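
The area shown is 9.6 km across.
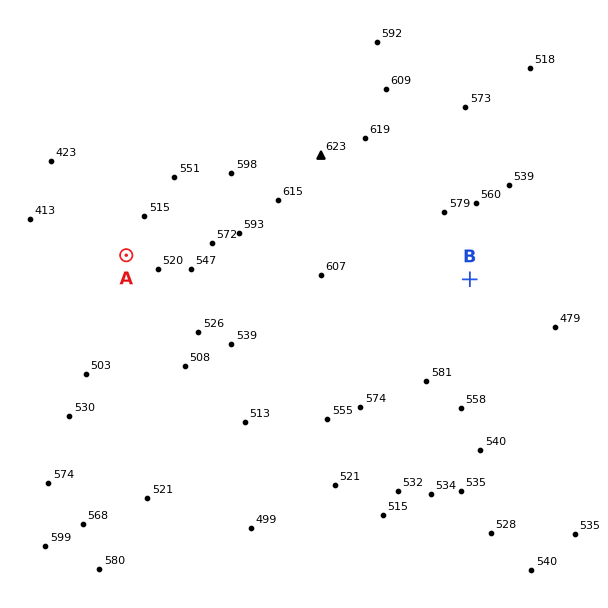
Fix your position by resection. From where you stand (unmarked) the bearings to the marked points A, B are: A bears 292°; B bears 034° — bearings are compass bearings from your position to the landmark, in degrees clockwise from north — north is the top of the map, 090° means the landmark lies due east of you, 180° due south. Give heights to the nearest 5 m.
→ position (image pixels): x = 409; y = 369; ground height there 590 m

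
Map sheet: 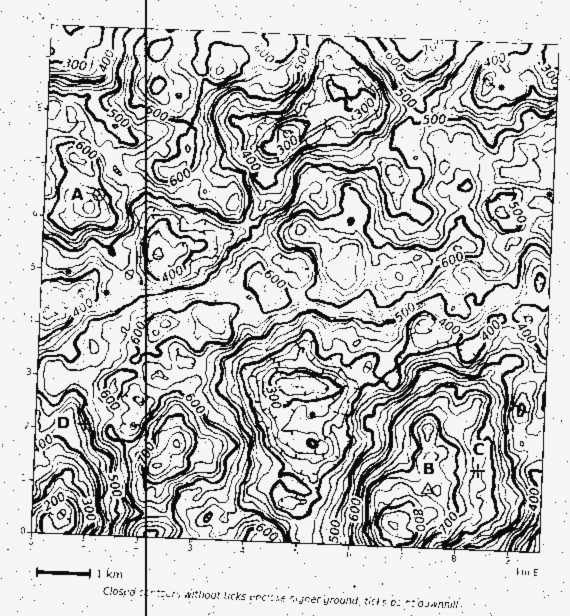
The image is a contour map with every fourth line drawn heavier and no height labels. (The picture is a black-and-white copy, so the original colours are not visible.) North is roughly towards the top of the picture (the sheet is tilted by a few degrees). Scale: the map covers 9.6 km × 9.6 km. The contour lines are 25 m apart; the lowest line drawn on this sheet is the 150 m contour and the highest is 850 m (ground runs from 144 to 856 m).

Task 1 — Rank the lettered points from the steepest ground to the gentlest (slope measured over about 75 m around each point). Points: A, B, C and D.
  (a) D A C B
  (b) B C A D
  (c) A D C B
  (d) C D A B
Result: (a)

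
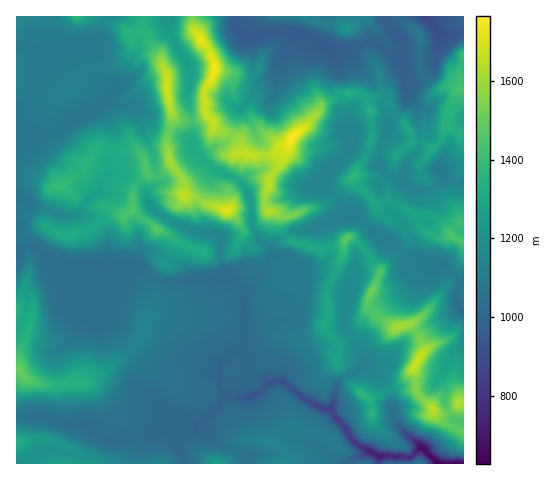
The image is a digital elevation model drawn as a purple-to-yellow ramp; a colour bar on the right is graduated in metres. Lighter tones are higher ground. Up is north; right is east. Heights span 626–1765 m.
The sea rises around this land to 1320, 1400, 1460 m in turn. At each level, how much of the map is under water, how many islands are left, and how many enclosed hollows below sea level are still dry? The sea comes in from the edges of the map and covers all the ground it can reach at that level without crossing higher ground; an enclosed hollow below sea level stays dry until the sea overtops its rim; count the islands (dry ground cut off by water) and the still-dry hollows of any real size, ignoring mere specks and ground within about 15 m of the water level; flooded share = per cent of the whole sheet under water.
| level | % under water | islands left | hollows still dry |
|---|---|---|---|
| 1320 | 80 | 4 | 0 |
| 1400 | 88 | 2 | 0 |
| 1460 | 92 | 2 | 0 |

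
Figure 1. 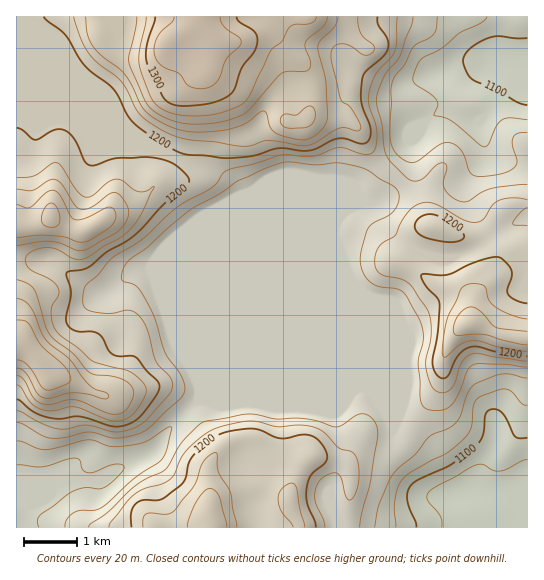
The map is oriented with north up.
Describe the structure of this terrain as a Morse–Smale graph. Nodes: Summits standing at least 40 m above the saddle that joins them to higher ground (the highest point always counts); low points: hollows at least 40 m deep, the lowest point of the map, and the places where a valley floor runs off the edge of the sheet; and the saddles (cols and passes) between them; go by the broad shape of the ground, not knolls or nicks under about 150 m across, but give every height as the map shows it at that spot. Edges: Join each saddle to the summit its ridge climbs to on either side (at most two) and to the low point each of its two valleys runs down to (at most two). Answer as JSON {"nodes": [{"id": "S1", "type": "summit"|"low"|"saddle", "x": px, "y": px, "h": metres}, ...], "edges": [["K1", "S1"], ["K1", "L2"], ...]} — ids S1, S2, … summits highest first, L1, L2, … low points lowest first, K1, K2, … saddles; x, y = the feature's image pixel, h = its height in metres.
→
{"nodes": [
{"id": "S1", "type": "summit", "x": 199, "y": 18, "h": 1336},
{"id": "S2", "type": "summit", "x": 18, "y": 342, "h": 1299},
{"id": "S3", "type": "summit", "x": 51, "y": 217, "h": 1288},
{"id": "S4", "type": "summit", "x": 470, "y": 322, "h": 1257},
{"id": "S5", "type": "summit", "x": 210, "y": 519, "h": 1256},
{"id": "L1", "type": "low", "x": 521, "y": 521, "h": 1070},
{"id": "L2", "type": "low", "x": 511, "y": 62, "h": 1090},
{"id": "K1", "type": "saddle", "x": 175, "y": 157, "h": 1198},
{"id": "K2", "type": "saddle", "x": 402, "y": 183, "h": 1163},
{"id": "K3", "type": "saddle", "x": 398, "y": 450, "h": 1151},
{"id": "K4", "type": "saddle", "x": 193, "y": 406, "h": 1148}],
"edges": [["K1", "S1"], ["K1", "S3"], ["K1", "L1"], ["K2", "S1"], ["K2", "S4"], ["K2", "L1"], ["K2", "L2"], ["K3", "S5"], ["K3", "S4"], ["K3", "L1"], ["K4", "S2"], ["K4", "S5"], ["K4", "L1"]]}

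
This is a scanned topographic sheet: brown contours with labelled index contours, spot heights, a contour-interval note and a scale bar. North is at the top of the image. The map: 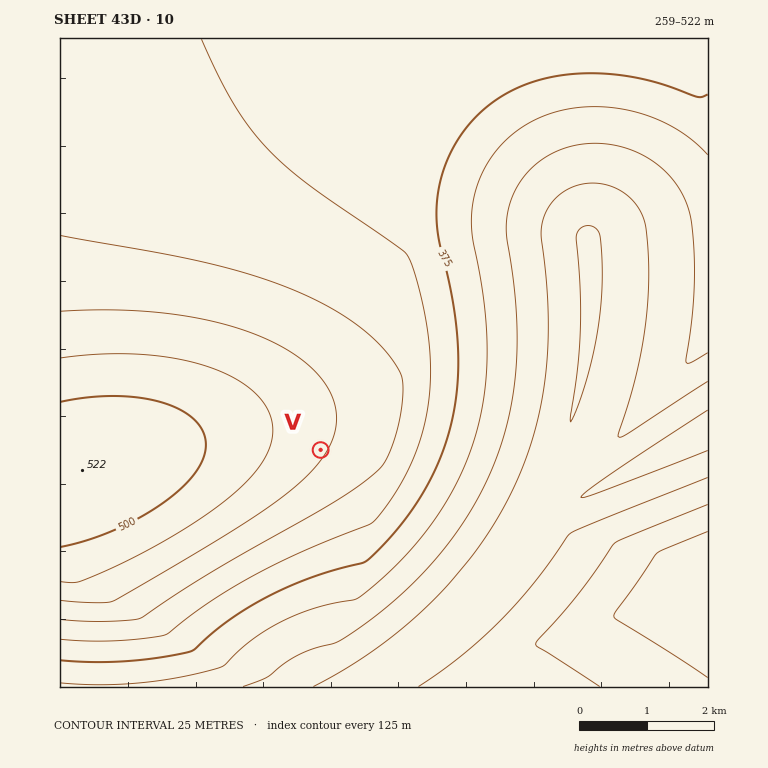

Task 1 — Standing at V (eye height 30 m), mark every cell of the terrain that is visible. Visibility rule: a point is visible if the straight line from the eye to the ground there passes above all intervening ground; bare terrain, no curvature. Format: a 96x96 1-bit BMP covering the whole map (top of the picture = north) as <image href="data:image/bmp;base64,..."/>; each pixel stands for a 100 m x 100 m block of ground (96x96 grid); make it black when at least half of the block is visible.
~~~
<image width="96" height="96" href="data:image/bmp;base64,Qk2+BAAAAAAAAD4AAAAoAAAAYAAAAGAAAAABAAEAAAAAAIAEAAATCwAAEwsAAAIAAAAAAAAA////AAAAAAAAAAAAAB////////8AAAAP4AP///////8AAAB/+AD///////8AAAH//gA///////8AAAf//wAf//////8AAB///4AH//////8AAD///8AD//////8AAP///8AA//////8AAf///+AAf/////8AB////+AAP/////8AD////+AAH/////8AP/////AAD/////8Af/////AAB/////8B//////AAA/////8B//////gAAf////8Af/////gAAP////8AP/////gAAP////8AH/////gAAH////8AH/////gAAD////8AD/////wAAB////8AD/////wAAB////8AD/////wAAA////8AD/////wAAAf///8AH/////wAAAf///8AH/////4AAAP///8AH/////4AAAP///8AH/////4AAAH///8AH/////4AAAH///8AH/////8AAAD///8AH/////8AAAB///8AH/////8AAAB///8AH/////8AAAA///8AD/////8AAAA///8AD/////+AAAA///8AB/////+AAAAf//8AB/////+AAAAf//8AA/////+AAAAP//8AAf/////AAAAP//8AAP/////AAAAH//8AAH/////AAAAH//8AAD/////AAAAH//8AAA/////AAAAD//8AAAf////gAAAD//8AAAH////gAAAD//8AAAB////gAAAB//8AAAA////gAAAB//8AAAAP///gAAAB//8AAAAD///gAAAB//8AAAAB///wAAAA//8AAAAAf//wAAAA//8AAAAAP//wAAAA//8AAAAAP//wAAAA//8AAAAAH//wAAAA//8AAAAAH//wAAAAf/8AAAAAH//wAAAAf/8AAAAAH//wAAAAf/8AAAAAP//wAAAAf/8AAAAAP//wAAAAf/8AAAAAf//wAAAAf/8AAAAAf//wAAAAf/8AAAAA///wAAAAf/8AAAAA///wAAAAf/8AAAAB///wAAAAf/8AAAAD///wAAAAf/8AAAAH///wAAAAf/8AAAAP///wAAAAf/8AAAAf///wAAAAf/8AAAA////wAAAAf/8AAAB////4AAAAf/8AAAD////8AAAAf/8AAAP////+AAAA//8AAAf/////AAAB//8AAA//////gAAD//8AAD//////4AAH//8AAH//////+AAf//8AAf///////wD///8AB/////////////8AH/////////////8AP/////////////8A//////////////8D//////////////8P//////////////8///////////////////////////////////////////////////////////////////////////////////////////////////////////////////////////////////////////////////////////////////////////////////////////////////////////////////////////////8="/>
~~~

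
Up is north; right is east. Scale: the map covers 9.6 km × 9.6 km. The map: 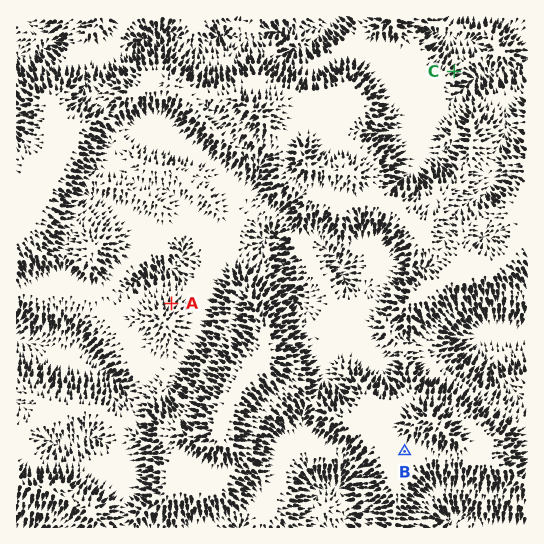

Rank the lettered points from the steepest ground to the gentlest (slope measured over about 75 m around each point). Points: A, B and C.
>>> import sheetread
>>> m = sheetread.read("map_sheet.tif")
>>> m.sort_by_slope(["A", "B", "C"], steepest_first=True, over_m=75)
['C', 'A', 'B']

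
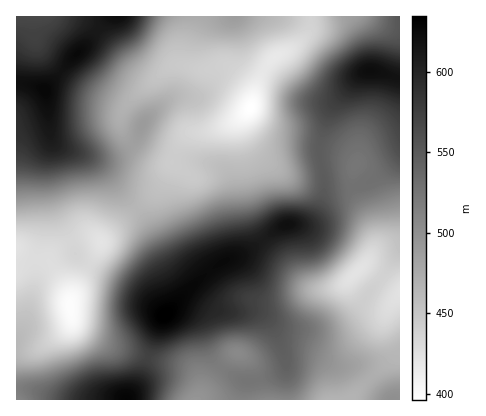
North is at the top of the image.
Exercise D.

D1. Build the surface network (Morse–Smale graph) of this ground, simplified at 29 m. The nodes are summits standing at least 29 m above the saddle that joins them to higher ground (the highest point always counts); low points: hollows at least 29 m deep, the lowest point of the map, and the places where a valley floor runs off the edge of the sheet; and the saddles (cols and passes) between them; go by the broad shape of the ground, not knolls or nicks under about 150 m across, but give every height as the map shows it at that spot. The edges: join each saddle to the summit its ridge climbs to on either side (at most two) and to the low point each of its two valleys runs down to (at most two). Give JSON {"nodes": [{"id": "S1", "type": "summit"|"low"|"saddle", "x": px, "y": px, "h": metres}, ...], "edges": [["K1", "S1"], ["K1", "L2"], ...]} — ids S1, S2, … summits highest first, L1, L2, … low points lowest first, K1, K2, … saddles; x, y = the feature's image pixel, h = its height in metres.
{"nodes": [
{"id": "S1", "type": "summit", "x": 164, "y": 316, "h": 635},
{"id": "S2", "type": "summit", "x": 126, "y": 398, "h": 630},
{"id": "S3", "type": "summit", "x": 44, "y": 90, "h": 627},
{"id": "S4", "type": "summit", "x": 370, "y": 70, "h": 622},
{"id": "L1", "type": "low", "x": 250, "y": 108, "h": 396},
{"id": "L2", "type": "low", "x": 70, "y": 308, "h": 399},
{"id": "L3", "type": "low", "x": 358, "y": 272, "h": 422},
{"id": "L4", "type": "low", "x": 34, "y": 16, "h": 567},
{"id": "K1", "type": "saddle", "x": 98, "y": 30, "h": 611},
{"id": "K2", "type": "saddle", "x": 148, "y": 358, "h": 572},
{"id": "K3", "type": "saddle", "x": 320, "y": 162, "h": 547},
{"id": "K4", "type": "saddle", "x": 136, "y": 208, "h": 464}],
"edges": [["K1", "S3"], ["K1", "L1"], ["K1", "L4"], ["K2", "S1"], ["K2", "S2"], ["K2", "L2"], ["K2", "L3"], ["K3", "S1"], ["K3", "S4"], ["K3", "L1"], ["K3", "L3"], ["K4", "S1"], ["K4", "S3"], ["K4", "L1"], ["K4", "L2"]]}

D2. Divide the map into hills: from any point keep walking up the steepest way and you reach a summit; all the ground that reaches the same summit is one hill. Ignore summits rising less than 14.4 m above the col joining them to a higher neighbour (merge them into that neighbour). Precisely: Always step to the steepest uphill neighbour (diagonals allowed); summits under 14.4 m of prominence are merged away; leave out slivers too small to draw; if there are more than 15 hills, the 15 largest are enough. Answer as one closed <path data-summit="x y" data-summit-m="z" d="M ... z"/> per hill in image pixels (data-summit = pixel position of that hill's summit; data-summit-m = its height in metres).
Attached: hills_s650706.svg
<path data-summit="164 316" data-summit-m="635" d="M246 112l-22 14-38 9-7 9-7 20-13 24-57 54-8-5-20 3-20 11-6 10-16-2-16-9 0 99 20 0 8-4 16-11 12-14 6 8 34 19 76 21 6 4 5 12-1 16 152 0 43-44 0-4-8-20-1-10 6-16 10-12 0-2-28-22-9-4 9-12 3-16-6-20-15-30-1-16 2-6-13-5-18 0-34 9-10-1-16-10-14-17-7-18z"/><path data-summit="44 90" data-summit-m="627" d="M310 16l-294 0 0 234 14 8 18 3 6-10 20-11 20-3 8 5 57-54 13-24 7-20 7-9 38-9 18-10 9-8 5-20 8-18 10-13 18-8 13-11 5-10z"/><path data-summit="370 70" data-summit-m="622" d="M400 16l-88 0-2 12-5 10-13 11-18 8-10 13-8 18-5 20-8 14 3 12 11 18 23 17 10 1 34-9 18 0 13 5-2 6 1 16 15 30 6 20-3 16-8 12 36 25z"/><path data-summit="126 400" data-summit-m="630" d="M72 320l-12 14-16 11-8 4-20 1 0 50 182-2 1-14-5-12-6-4-76-21-34-19z"/><path data-summit="392 400" data-summit-m="501" d="M400 295l-10 11-6 16 1 10 8 20 0 4-36 36-5 8 48 0z"/>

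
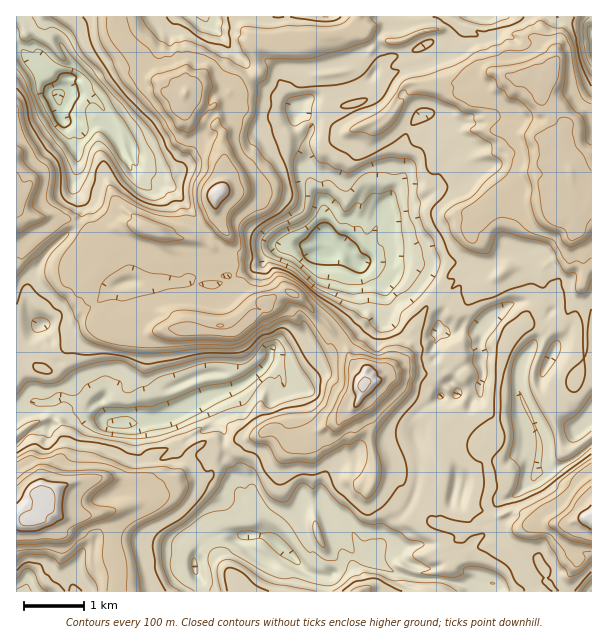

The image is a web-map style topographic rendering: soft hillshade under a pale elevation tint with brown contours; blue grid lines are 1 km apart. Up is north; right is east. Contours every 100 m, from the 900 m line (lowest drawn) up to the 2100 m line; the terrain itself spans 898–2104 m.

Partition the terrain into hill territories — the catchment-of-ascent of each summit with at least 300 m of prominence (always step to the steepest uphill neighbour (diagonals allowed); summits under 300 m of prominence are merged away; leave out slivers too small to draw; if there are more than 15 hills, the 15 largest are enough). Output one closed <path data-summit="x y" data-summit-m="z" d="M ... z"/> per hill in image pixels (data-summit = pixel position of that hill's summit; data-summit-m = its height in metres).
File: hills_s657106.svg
<path data-summit="365 383" data-summit-m="2103" d="M75 16l-52 0-7 11 0 390 13-14 19 0 15-6 6 3 15 0 5 3 12-1 5 15 5 5 47-1 22-13-6-15 0-6 2-2 25-11 17-1 2 2 2 17-17 6 11 18 1 9 5 3 2 6 0 19 2 5 9 9 0 12 5 12 3 7 8 1 7 5 8 32 12 8 12-14 10-6 0-18 3-4 18 0 13 25 10 33 3-2 25 1 2-8 7-5 18 0 13-15 4-10 0-5-7-10 9-24 3-29 11 12 2 11 4 4 18 2 0-14-6-18-3-2-6 0-13 3-10-7-3-7 0-20 4-5 18-12 12-16 7 3 2 7 10 2 5 4 7-5 0-9 2-6-2-35 4-18-10 4-15-1-7 4-12-3-2-2 2-14-1-22-26-19-9-3-8 1 11-2 10 2 24 17 17-13 2-7-5-5-15-2-23 2-22-4-26 0-7 3 6 1 18 10 8-1-11 5-18-13-8-1-9-14-13-8-8-7-1 16-2 2-4 0-8-7-28-2-12 6-12 16-27 11-8-1-9 8-13 0-12-6-5 0-4 5-56-1-16 7-12 13-12 6-12 11-18 0-8 5-10 0-7-7-5-12 0-14 5-15 15-22 32-30 4-11 0-10-9-18 5-17-4-37-13-14-3-18 0-4 9-6 0-9 5-11 0-7-10-14-1-7 17-15z"/><path data-summit="570 173" data-summit-m="1925" d="M561 16l-96 0-5 8-2 9-7 8-7 14-25 11-17 2-13 8-15-3-1 5 6 8 0 7-7 9-24 10-39 8 3 11-6 13 1 24 3 14 14 22 1 27 3 6 20 13 9 14 8 1 18 13 9-3-6-1-18-10-6-1 7-3 26 0 22 4 23-2 15 2 5 5-2 7-17 13-24-17-10-2-9 0 21 7 20 16 1 22-2 14 2 2 9 3 7-2 3-2 15 1 8-3 12-14 9-6 12-6 22-2 15 11-5 6 0 15-15 13-4 8 21 7 4-9 5-2 33 11 1-330-10-8-12-2z"/><path data-summit="219 192" data-summit-m="2095" d="M204 16l-127 0 1 10-17 15 0 4 11 17-5 27-6 4 28 3 6 2 7 7 7 15-2 2-9 0-8 4-7 0-8-6-11 0 10 11 4 37-5 17 9 18 0 10-4 11-32 30-15 22-5 15 0 14 5 12 7 7 4 1 14-6 18 0 12-11 12-6 12-13 10-6 62 0 4-5 5 0 12 6 13 0 9-8 8 1 27-11 12-16 12-6 28 2 8 7 6-2-2-47-14-22-4-41-6-6-5-12 3-16-37-21-9-9-8-17-15-13z"/><path data-summit="29 521" data-summit-m="2104" d="M218 373l-17 1-25 11-2 2 0 6 6 15-18 12-12 2-39 0-5-5-5-15-12 1-5-3-15 0-6-3-15 6-15-1-11 8 0 3-6 6 1 173 308-1 1-15 6-2 11-11 0-9-13-38-9-14-18 0-3 4 0 18-10 6-12 14-13-8-1-14-6-18-7-5-8-1-3-7-5-12 0-12-9-9-2-5 0-19-2-6-5-3-1-9-11-18 17-6-2-17z"/><path data-summit="591 518" data-summit-m="2099" d="M537 300l-22 2-21 12-8 10-6 21 2 35-5 17-4 3-9-6-8 0-3 3-12-1-22 16-4 5 0 20 3 7 10 7 19-3 9 20 0 14-18-2-4-4-2-11-11-12-3 29-9 24 6 7 1 8-10 18-7 7-3 0 9 14 17 8 13 0 18-10 5 0 10 13 9 3 5 8 8 2-1 8 102 0 1-145-2-1-12 11-17 9-16 6-6 0 1-31-5-15-13-27-4-12 2-21 12-21 15-13 0-15 5-6z"/><path data-summit="359 591" data-summit-m="1694" d="M363 558l-16 0-11 13-10 5-1 15 151 1 6-8-3-2-6 2-11 0-25-6-21 0-21-6-21-13z"/>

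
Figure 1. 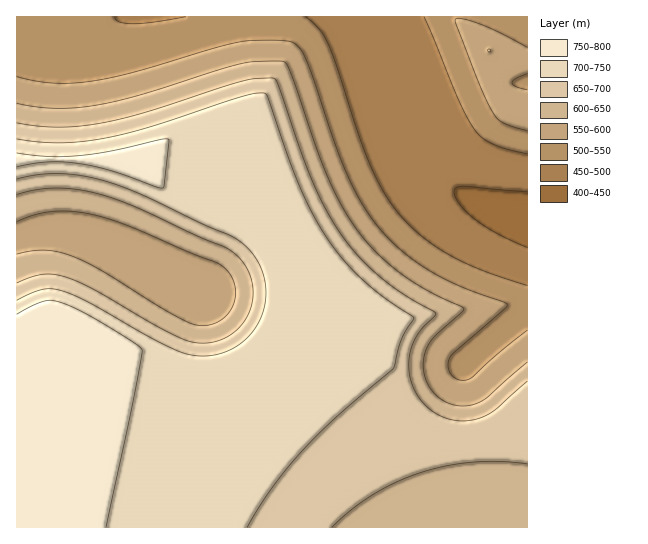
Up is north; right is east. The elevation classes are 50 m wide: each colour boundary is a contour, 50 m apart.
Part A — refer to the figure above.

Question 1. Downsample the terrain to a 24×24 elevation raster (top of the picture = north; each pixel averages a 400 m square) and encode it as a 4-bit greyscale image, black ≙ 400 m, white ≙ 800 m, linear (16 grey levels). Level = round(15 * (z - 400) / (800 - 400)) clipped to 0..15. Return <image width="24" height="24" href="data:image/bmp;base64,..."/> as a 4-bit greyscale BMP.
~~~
<image width="24" height="24" href="data:image/bmp;base64,Qk2WAQAAAAAAAHYAAAAoAAAAGAAAABgAAAABAAQAAAAAACABAAATCwAAEwsAABAAAAAAAAAAAAAAABEREQAiIiIAMzMzAERERABVVVUAZmZmAHd3dwCIiIgAmZmZAKqqqgC7u7sAzMzMAN3d3QDu7u4A////AO7d3dzMu7qpmYiIiO7d3d3My7uqmZmZme7d3d3MzLu6qpmZme7d3d3MzLu7qqqqqu7d3d3czMu7uqqqqu7t3d3czMy7u7mImu7t3d3dzMzLu6hmie7t3d3czMzMu5dmZ+7t3cuqzMzMy6dlVu7ty5iInMzMzLl2Vc3bqYdni8zMy6mHZaqph3Zni8zMuYdlRIiHd3d4nMzLl2VDM3d3d3iavMy5dkQyIod3iJrM3cyoZTMiIpmZms3d3cuXVDIiIru8zd3d3cqGQyIiIt3d3d3d3cl1QyIjNKqqu83d3bhkMiI0VYiIiaq83KhkMiI0ZmZmd4iaq5dUMiNFZlVVVWZ3iIZTMiNGZkRERFVWZmVDIjNWdkREREREVVQzIjRWVQ=="/>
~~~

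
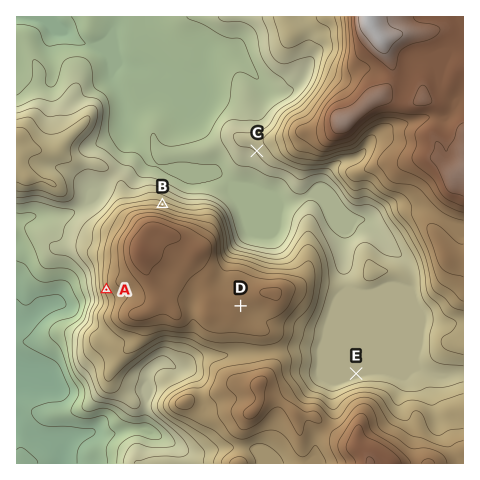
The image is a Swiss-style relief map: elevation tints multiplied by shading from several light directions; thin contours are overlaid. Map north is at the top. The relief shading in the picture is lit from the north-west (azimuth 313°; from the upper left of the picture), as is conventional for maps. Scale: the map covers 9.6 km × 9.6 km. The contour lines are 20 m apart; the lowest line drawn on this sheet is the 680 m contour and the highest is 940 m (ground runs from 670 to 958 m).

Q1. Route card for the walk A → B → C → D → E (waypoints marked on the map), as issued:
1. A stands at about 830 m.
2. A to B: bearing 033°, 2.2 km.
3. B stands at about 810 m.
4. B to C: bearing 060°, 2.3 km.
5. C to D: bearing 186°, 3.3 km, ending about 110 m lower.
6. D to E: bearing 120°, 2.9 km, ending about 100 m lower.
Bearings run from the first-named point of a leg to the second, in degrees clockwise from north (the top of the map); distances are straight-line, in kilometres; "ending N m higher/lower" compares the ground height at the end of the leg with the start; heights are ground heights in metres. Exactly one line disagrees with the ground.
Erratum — Line 5: it should read "ending about 110 m higher".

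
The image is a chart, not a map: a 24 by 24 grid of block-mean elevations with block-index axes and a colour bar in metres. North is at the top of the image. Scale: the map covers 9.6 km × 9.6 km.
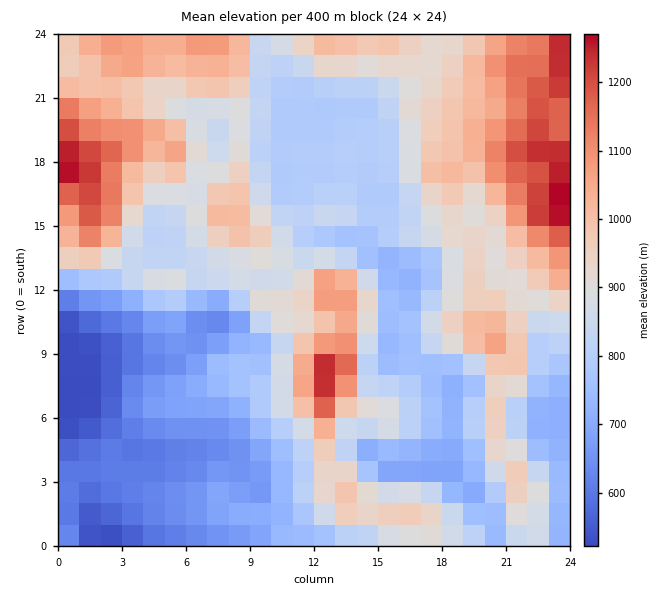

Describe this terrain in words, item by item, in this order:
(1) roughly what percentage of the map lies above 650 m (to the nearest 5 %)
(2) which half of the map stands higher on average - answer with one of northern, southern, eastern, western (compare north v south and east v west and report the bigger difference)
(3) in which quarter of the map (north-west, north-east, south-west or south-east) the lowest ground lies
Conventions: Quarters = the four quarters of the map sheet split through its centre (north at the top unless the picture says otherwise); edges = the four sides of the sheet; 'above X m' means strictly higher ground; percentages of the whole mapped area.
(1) Roughly 90 % of the ground is higher than 650 m.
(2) The northern half stands higher on average than the southern half.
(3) Look to the south-west quarter for the lowest ground.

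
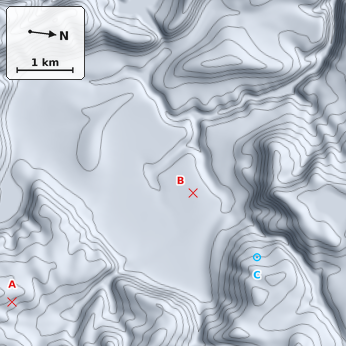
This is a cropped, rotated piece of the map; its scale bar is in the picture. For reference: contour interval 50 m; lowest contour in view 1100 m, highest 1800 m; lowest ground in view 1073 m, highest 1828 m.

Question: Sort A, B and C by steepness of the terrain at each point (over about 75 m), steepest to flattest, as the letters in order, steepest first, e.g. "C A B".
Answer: A C B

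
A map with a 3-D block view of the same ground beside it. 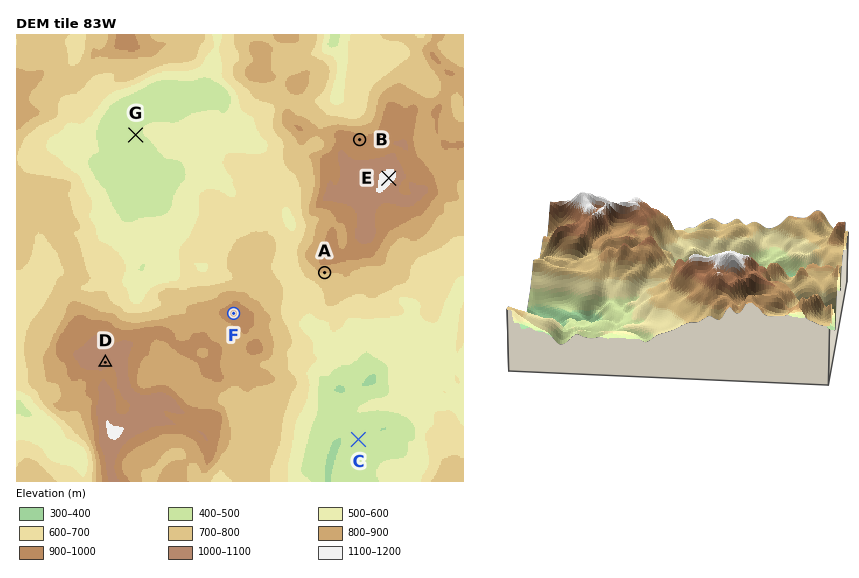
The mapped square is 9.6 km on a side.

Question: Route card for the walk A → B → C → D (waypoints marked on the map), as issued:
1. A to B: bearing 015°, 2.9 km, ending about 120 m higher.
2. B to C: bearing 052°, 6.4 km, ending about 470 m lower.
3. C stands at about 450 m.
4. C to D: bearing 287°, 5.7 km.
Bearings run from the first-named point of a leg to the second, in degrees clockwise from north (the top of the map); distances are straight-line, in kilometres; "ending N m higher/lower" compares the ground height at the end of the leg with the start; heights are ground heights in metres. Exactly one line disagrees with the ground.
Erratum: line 2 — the bearing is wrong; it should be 180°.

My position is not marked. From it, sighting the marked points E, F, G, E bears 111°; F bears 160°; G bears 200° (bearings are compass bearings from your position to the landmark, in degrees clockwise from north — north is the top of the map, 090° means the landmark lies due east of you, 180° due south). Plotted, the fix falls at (152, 88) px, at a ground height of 470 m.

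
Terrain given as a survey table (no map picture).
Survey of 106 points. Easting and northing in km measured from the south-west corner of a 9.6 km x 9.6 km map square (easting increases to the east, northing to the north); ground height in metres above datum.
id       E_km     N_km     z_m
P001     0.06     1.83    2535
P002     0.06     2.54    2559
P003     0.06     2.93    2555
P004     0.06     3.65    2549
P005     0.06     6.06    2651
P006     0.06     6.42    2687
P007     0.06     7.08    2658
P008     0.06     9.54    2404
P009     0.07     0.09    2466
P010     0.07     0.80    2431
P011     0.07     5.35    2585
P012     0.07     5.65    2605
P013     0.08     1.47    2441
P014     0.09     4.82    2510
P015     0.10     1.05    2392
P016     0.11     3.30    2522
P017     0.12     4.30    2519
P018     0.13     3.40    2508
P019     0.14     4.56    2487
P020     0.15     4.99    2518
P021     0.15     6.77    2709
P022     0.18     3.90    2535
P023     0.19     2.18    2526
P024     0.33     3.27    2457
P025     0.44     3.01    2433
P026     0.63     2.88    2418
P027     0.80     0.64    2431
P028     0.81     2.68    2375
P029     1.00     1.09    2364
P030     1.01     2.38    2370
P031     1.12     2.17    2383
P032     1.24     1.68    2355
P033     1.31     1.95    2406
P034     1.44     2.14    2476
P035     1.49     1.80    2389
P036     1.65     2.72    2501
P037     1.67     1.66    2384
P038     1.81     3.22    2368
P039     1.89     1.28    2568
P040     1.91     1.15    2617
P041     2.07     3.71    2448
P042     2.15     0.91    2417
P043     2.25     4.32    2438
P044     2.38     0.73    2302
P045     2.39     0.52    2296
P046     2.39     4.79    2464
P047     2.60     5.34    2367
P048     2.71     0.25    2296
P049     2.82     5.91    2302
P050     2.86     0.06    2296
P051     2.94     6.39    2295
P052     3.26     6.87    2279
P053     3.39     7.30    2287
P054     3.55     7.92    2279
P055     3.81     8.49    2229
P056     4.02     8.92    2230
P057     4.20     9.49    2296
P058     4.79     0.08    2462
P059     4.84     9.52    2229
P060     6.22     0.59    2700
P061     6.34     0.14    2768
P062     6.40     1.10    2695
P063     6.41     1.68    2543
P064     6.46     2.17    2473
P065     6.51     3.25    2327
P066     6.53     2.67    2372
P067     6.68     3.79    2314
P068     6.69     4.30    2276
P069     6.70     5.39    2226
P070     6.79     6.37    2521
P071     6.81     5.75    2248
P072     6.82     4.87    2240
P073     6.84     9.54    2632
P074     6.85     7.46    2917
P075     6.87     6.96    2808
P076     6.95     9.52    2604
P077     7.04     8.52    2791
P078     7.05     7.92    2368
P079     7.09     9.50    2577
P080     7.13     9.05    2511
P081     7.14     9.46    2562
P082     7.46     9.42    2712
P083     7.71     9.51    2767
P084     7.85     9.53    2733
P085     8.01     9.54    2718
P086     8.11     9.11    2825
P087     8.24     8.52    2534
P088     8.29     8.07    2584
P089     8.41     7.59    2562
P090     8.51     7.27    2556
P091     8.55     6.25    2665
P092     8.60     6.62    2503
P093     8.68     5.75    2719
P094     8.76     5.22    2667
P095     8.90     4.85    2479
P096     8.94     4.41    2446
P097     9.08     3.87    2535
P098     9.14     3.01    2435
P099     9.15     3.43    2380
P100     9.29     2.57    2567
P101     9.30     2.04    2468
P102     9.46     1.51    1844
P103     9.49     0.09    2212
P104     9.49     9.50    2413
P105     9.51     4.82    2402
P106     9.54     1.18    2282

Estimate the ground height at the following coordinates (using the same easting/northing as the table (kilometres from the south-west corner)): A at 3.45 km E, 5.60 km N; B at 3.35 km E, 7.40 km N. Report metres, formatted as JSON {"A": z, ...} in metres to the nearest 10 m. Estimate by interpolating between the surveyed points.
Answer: {"A": 2320, "B": 2290}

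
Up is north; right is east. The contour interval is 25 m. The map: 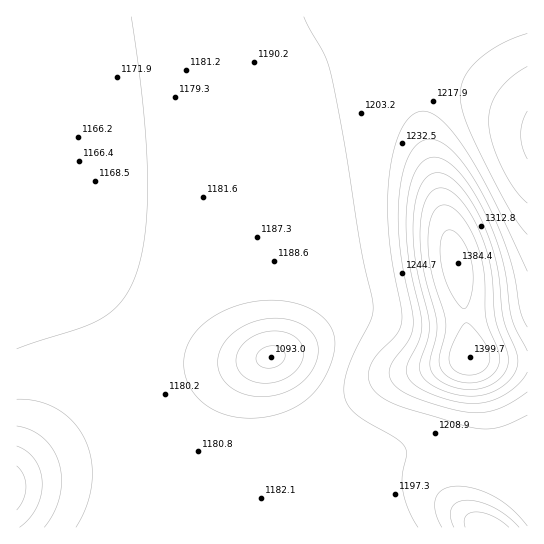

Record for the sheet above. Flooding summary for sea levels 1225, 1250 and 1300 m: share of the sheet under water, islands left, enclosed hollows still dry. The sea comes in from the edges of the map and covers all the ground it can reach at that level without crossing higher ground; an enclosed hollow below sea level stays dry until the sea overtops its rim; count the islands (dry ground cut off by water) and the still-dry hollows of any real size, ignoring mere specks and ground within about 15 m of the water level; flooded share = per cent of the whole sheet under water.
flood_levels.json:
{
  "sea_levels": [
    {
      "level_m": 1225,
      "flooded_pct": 84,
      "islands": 0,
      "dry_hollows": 0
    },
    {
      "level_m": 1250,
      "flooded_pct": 89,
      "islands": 0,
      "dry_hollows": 0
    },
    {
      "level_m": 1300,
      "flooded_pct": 94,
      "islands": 1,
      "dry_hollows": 0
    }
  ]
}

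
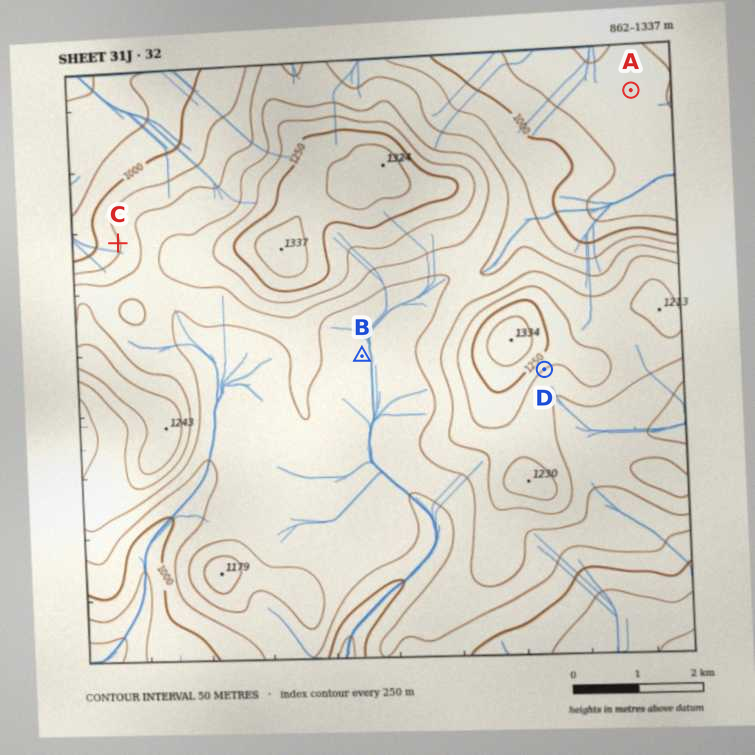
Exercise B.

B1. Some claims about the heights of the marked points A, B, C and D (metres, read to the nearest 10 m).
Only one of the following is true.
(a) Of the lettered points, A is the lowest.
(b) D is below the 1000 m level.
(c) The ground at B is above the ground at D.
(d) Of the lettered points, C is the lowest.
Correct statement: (a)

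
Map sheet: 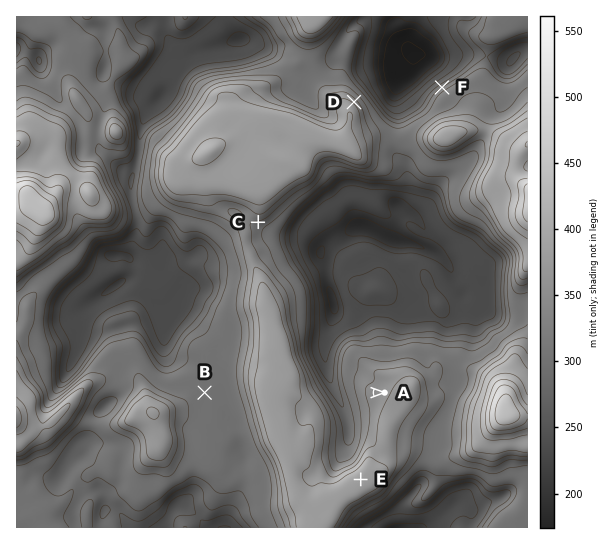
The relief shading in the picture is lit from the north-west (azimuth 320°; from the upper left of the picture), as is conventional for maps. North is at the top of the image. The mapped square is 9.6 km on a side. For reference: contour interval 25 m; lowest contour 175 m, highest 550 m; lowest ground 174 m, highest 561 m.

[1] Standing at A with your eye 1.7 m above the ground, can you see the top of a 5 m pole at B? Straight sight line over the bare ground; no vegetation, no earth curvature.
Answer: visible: false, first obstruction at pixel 315 393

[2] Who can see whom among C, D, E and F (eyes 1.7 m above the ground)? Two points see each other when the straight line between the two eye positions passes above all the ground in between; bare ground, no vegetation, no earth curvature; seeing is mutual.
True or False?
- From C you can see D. False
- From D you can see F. True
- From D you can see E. False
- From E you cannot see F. True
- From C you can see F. False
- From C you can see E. True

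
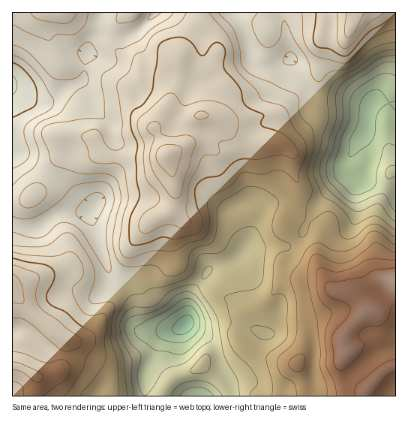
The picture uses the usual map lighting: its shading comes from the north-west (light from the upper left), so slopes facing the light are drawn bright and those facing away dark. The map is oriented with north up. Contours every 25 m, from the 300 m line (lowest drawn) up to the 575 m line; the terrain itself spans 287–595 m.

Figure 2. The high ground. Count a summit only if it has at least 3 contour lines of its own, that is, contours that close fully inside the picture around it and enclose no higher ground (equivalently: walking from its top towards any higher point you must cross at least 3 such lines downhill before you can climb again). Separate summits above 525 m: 1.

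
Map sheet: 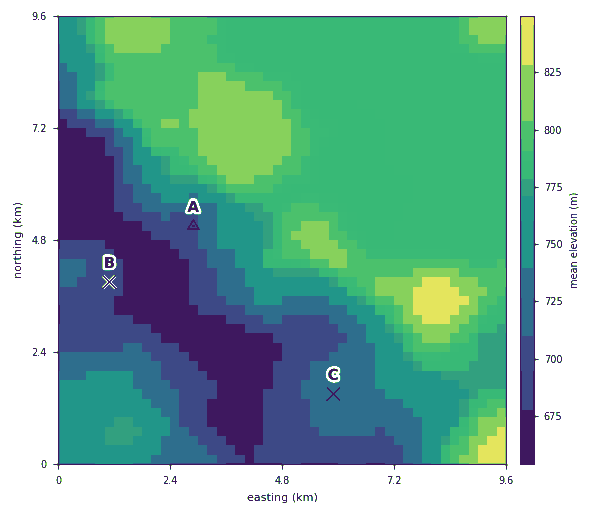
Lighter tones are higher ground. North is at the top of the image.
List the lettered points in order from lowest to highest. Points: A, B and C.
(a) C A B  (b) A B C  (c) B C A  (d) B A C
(d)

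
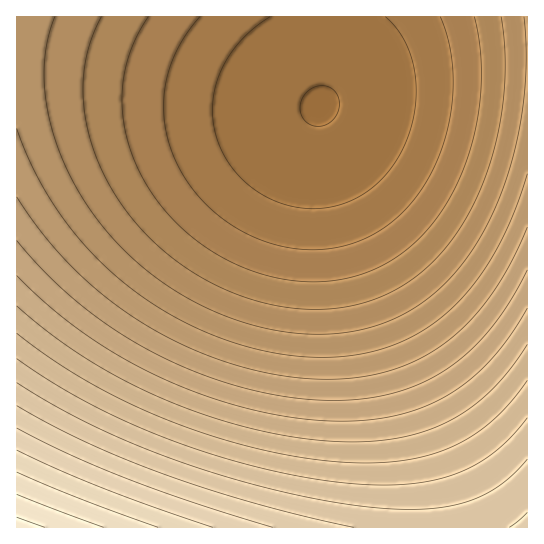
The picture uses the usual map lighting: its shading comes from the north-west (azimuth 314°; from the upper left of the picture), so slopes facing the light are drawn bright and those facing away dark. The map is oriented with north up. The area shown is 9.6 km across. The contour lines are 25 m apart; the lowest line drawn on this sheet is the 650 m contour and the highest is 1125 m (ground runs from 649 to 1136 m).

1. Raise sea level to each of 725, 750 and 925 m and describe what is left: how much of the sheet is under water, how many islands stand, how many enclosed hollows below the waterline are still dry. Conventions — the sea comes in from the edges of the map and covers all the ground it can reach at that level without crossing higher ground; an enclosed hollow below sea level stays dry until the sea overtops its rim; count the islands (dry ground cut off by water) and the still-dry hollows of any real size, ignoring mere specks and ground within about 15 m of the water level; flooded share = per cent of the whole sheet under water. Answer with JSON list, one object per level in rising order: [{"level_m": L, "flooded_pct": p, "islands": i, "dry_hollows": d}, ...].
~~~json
[{"level_m": 725, "flooded_pct": 30, "islands": 0, "dry_hollows": 0}, {"level_m": 750, "flooded_pct": 39, "islands": 0, "dry_hollows": 0}, {"level_m": 925, "flooded_pct": 80, "islands": 0, "dry_hollows": 0}]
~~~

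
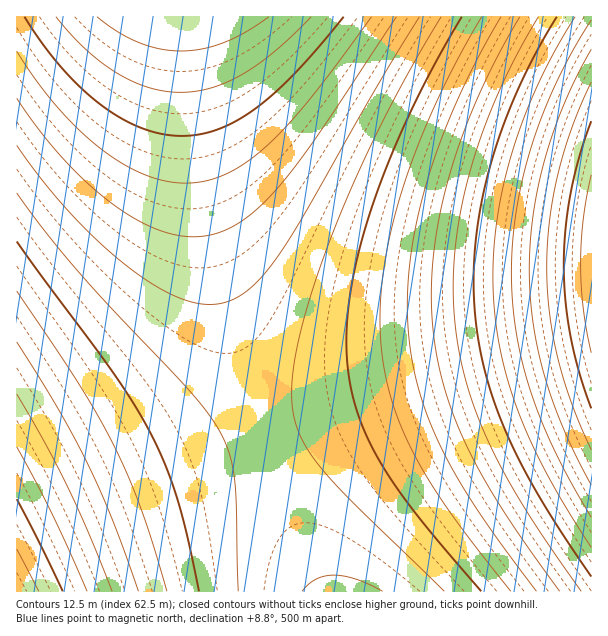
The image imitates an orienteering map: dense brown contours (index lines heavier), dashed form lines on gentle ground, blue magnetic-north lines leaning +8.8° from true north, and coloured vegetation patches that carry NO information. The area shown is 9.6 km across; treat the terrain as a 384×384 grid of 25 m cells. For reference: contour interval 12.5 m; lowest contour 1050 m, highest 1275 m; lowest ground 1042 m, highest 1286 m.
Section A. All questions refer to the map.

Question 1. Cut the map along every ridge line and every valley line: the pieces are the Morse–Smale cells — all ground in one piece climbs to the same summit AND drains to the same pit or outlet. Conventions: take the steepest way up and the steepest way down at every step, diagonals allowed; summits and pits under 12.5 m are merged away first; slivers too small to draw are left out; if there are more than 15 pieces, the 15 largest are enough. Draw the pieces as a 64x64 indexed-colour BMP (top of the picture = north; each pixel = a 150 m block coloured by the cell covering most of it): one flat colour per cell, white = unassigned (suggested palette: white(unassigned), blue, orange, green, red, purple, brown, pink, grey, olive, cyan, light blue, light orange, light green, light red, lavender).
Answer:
<image width="64" height="64" href="data:image/bmp;base64,Qk12CAAAAAAAAHYAAAAoAAAAQAAAAEAAAAABAAQAAAAAAAAIAAATCwAAEwsAABAAAAAAAAAA////ALR3HwAOf/8ALKAsACgn1gC9Z5QAS1aMAMJ34wB/f38AIr28AM++FwDox64AeLv/AIrfmACWmP8A1bDFAEREREREREREREREREREREREMzMzMzMzMzMzMzMzMzMzREREREREREREREREREREREMzMzMzMzMzMzMzMzMzMzNEREREREREREREREREREREQzMzMzMzMzMzMzMzMzMzM0RERERERERERERERERERERDMzMzMzMzMzMzMzMzMzMzRERERERERERERERERERERDMzMzMzMzMzMzMzMzMzMzNEREREREREREREREREREREMzMzMzMzMzMzMzMzMzMzMyREREREREREREREREREREMzMzMzMzMzMzMzMzMzMzMzIiREREREREREREREREREQzMzMzMzMzMzMzMzMzMzMzMiIiRERERERERERERERERDMzMzMzMzMzMzMzMzMzMzMyIiIiJERERERERERERERDMzMzMzMzMzMzMzMzMzMzMzIiIiIiJEREREREREREREMzMzMzMzMzMzMzMzMzMzMzMiIiIiIiJEREREREREREMzMzMzMzMzMzMzMzMzMzMzMyIiIiIiIiIkREREREREQzMzMzMzMzMzMzMzMzMzMzMzIiIiIiIiIiIkRERERERDMzMzMzMzMzMzMzMzMzMzMzMiIiIiIiIiIiIiRERERDMzMzMzMzMzMzMzMzMzMzMzMyIiIiIiIiIiIiIiJEREMzMzMzMzMzMzMzMzMzMzMzMzIiIiIiIiIiIiIiIiJEQzMzMzMzMzMzMzMzMzMzMzMzMiIiIiIiIiIiIiIiIiITMzMzMzMzMzMzMzMzMzMzMzMyIiIiIiIiIiIiIiIiIhERMzMzMzMzMzMzMzMzMzMzMzIiIiIiIiIiIiIiIiIiEREREzMzMzMzMzMzMzMzMzMzMiIiIiIiIiIiIiIiIiERERERERMzMzMzMzMzMzMzMzMyIiIiIiIiIiIiIiIiIREREREREREzMzMzMzMzMzMzMzIiIiIiIiIiIiIiIiIhERERERERERERMzMzMzMzMzMzMiIiIiIiIiIiIiIiIhEREREREREREREREzMzMzMzMzMyIiIiIiIiIiIiIiIiERERERERERERERERERMzMzMzMzIiIiIiIiIiIiIiIiIRERERERERERERERERERETMzMzMiIiIiIiIiIiIiIiIREREREREREREREREREREREREzMyIiIiIiIiIiIiIiIhERERERERERERERERERERERERERIiIiIiIiIiIiIiIiEREREREREREREREREREREREREREiIiIiIiIiIiIiIiIRERERERERERERERERERERERERESIiIiIiIiIiIiIiIRERERERERERERERERERERERERERIiIiIiIiIiIiIiIhEREREREREREREREREREREREREREiIiIiIiIiIiIiIiERERERERERERERERERERERERERESIiIiIiIiIiIiIiIRERERERERERERERERERERERERERIiIiIiIiIiIiIiIREREREREREREREREREREREREREREiIiIiIiIiIiIiIhERERERERERERERERERERERERERESIiIiIiIiIiIiIiERERERERERERERERERERERERERERIiIiIiIiIiIiIiIREREREREREREREREREREREREREREiIiIiIiIiIiIiIhERERERERERERERERERERERERERESIiIiIiIiIiIiIhERERERERERERERERERERERERERERIiIiIiIiIiIiIiEREREREREREREREREREREREREREREiIiIiIiIiIiIiIRERERERERERERERERERERERERERESIiIiIiIiIiIiIhERERERERERERERERERERERERERERIiIiIiIiIiIiIiEREREREREREREREREREREREREREREiIiIiIiIiIiIiIRERERERERERERERERERERERERERESIiIiIiIiIiIiIRERERERERERERERERERERERERERERIiIiIiIiIiIiIhEREREREREREREREREREREREREREREiIiIiIiIiIiIiERERERERERERERERERERERERERERESIiIiIiIiIiIiIRERERERERERERERERERERERERERERIiIiIiIiIiIiIhEREREREREREREREREREREREREREREiIiIiIiIiIiIiERERERERERERERERERERERERERERESIiIiIiIiIiIiIRERERERERERERERERERERERERERERIiIiIiIiIiIiIREREREREREREREREREREREREREREREiIiIiIiIiIiIhERERERERERERERERERERERERERERESIiIiIiIiIiIiERERERERERERERERERERERERERERERIiIiIiIiIiIiIREREREREREREREREREREREREREREREiIiIiIiIiIiIhERERERERERERERERERERERERERERESIiIiIiIiIiIiERERERERERERERERERERERERERERERIiIiIiIiIiIiIREREREREREREREREREREREREREREREiIiIiIiIiIiIhERERERERERERERERERERERERERERESIiIiIiIiIiIiERERERERERERERERERERERERERERERIiIiIiIiIiIiIREREREREREREREREREREREREREREREiIiIiIiIiIiIhERERERERERERERERERERERERERERESIiIiIiIiIiIiERERERERERERERERERERERERERERER"/>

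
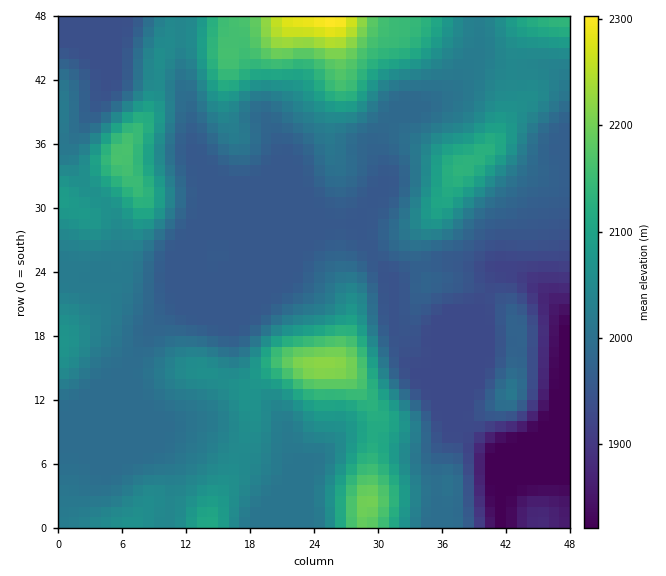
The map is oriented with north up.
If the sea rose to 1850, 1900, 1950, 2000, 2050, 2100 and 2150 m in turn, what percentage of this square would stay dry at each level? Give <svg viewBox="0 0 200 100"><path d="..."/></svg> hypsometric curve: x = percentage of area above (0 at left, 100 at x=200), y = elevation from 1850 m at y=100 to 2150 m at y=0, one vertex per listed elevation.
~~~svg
<svg viewBox="0 0 200 100"><path d="M193 100l-4-17-19-16-64-17-51-17-28-16-15-17"/></svg>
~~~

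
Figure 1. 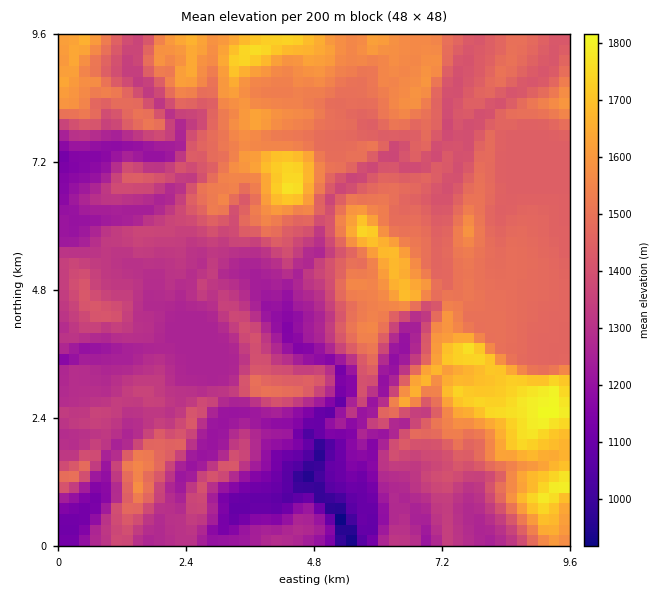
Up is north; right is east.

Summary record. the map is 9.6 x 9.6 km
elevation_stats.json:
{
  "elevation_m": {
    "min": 890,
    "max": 1830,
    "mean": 1410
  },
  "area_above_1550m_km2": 16.9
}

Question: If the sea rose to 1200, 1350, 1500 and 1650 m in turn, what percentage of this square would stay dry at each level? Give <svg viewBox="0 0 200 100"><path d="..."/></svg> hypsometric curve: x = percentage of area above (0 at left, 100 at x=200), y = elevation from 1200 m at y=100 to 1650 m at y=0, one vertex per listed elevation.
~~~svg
<svg viewBox="0 0 200 100"><path d="M182 100l-58-33-70-34-39-33"/></svg>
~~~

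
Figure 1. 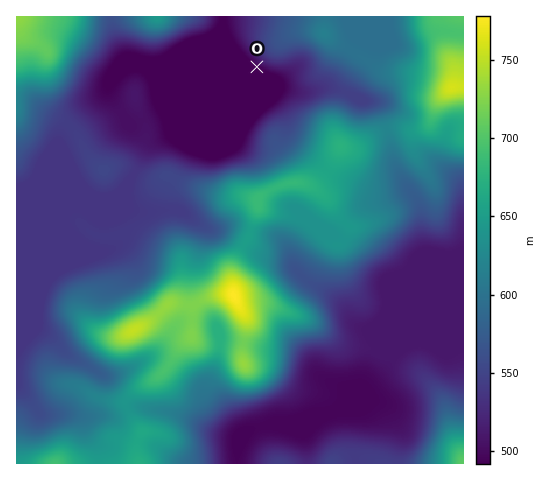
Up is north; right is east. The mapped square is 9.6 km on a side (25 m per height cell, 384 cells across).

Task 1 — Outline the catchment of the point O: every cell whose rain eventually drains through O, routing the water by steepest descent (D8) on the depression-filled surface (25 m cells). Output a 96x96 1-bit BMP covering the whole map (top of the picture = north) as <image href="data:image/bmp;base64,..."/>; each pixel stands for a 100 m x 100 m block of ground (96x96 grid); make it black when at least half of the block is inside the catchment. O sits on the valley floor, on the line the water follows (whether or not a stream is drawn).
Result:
<image width="96" height="96" href="data:image/bmp;base64,Qk2+BAAAAAAAAD4AAAAoAAAAYAAAAGAAAAABAAEAAAAAAIAEAAATCwAAEwsAAAIAAAAAAAAA////AAAAAAAAAAAAAAAAAAAAAAAAAAAAAAAAAAAAAAAAAAAAAAAAAAAAAAAAAAAAAAAAAAAAAAAAAAAAAAAAAAAAAAAAAAAAAAAAAAAAAAAAAAAAAAAAAAAAAAAAAAAAAAAAAAAAAAAAAAAAAAAAAAAAAAAAAAAAAAAAAAAAAAAAAAAAAAAAAAAAAAAAAAAAAAAAAAAAAAAAAAAAAAAAAAAAAAAAAAAAAAAAAAAAAAAAAAAAAAAAAAAAAAAAAAAAAAAAAAAAAAAAAAAAAAAAAAAAAAAAAAAAAAAAAAAAAAAAAAAAAAAAAAAAAAAAAAAAAAAAAAAAAAAAAAAAAAAAAAAAAAAAAAAAAAAAAAAAAAAAAAAAAAAAAAAAAAAAAAAAAAAAAAAAAAAAAAAAAAAAAAAAAAAAAAAAAAAAAAAAAAAAAAAAAAAAAAAAAAAAAAAAAAAAAAAAAAAAAAAAAAAAAAAAAAAAAAAAAAAAAAAAAAAAAAAAAAAAAAAAAAAAAAAAAAAAAAAAAAAAAAAAAAAAAAAAAAAAAAAAAAAAAAAAAAAAAAAAAAAAAAAAAAAAAAAAAAAAAAAAAAAAAAAAAAAAAAAAAAAAAAAAAAAAAAAAAAAAAAAAAAAAAAAAAAAAAAAAAAAAAAAAAAAAAAAAAAAAAAAAAAAAAAAAAAAAAAAAAAAAAAAAAAAAAAAAAAAAAAAAAAAAAAAAAAAAAAAAAAAAAAAAAAAAAAAAAAAAAAAAAAAAAAAAAAAAAAAAAAAAAAAAAAAAAAAAAAAAAAAAAAAAAAAAAAAAAAAAAAAAAAAAAAAAAAAAAAAAAAAAAAAAAAAAAAAAAAAAAAAAAAAAAAAAAAAAAAAAAAAAAAAAAAAAAAAAAAAAAAAAAAAAAAAAAAAAAAAAAAAAAAAAAAAAAAAAAAAAAAAAAAAAAAAAAAAAAAAAAAAAAAAAAAAAAAAAAAAAAAAAAAAAAAAAAAAAAAAAAAAAAAAAAAAAAAAAAAAAAAAAAAAAAAAAAAAAAAAAAAAAAAAAAAAAAAAAAAAAAAAAAAAAAAAAAAAAAAAAAAAAAAAAAAAAAAAAAAAAAAAAAAAAAAAAAAAAAAAAAAAAAAAAAAfgAAAAAAAAAAAAAA/wAAAAAAAAAAAAAB/4AAAAAAAAAAAAAD/+AAAAAAAAAAAAAH///wAAAAAAAAAAAP///4AAAAAAAAAAAf///4AAAAAAAAAAA////4AAAAAAAAAAB////8AAAAAAAAAAD////8AAAAAAAAAAH////+AAAAAAAAAAP/////AAAAAAAAAA//////gAAAAAAAAB//////wAAAAAAAAD//////wAAAAAAAAH//////gAAAAAAAAP///8AAAAAAAAAAAP///4AAAAAAAAAAAH///gAAAAAAAAAAAD///AAAAAAAAAAAAB//8AAAAAAAAAAAAA//wAAAAAAAAAAAAAf/gAAAAAAAAAAAAAP+AAAAAAAAAAAAAAD4AAAAAAAAAAAAAAAAAAAAAAAAAAAAAAAAAAAAAAAAAAAAAAAAAAAAA="/>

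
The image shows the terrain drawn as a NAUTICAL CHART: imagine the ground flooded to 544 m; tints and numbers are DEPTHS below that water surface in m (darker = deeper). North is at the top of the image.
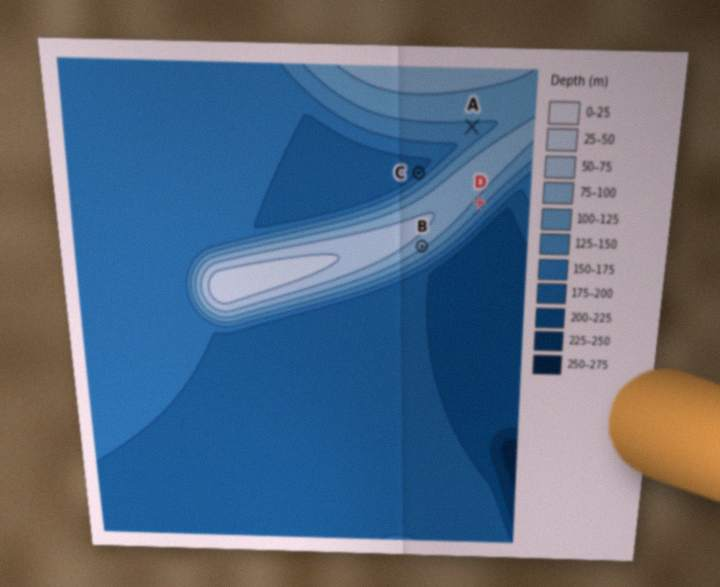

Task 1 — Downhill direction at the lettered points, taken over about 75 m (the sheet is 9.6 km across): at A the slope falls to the S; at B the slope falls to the SE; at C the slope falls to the NW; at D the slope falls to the SE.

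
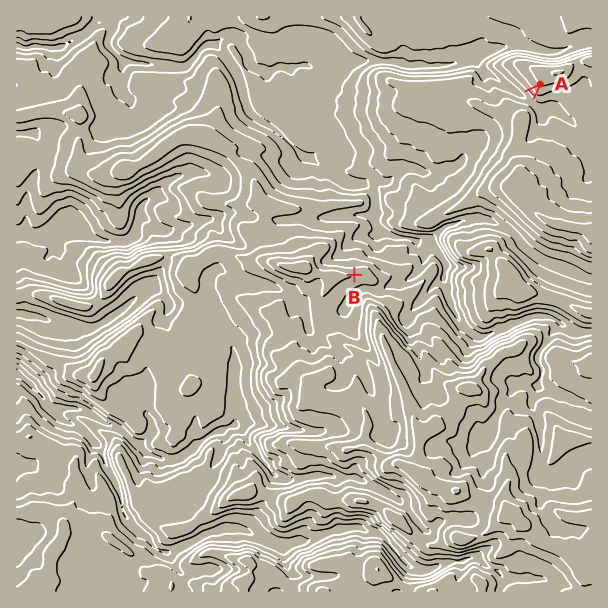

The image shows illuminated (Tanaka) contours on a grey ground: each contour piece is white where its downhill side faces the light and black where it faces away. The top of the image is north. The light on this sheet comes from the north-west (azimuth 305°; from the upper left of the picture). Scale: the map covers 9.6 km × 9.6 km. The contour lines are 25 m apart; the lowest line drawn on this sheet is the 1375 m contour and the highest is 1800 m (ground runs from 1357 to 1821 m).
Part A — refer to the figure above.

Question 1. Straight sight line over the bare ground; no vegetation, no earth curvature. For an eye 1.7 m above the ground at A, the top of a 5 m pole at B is visible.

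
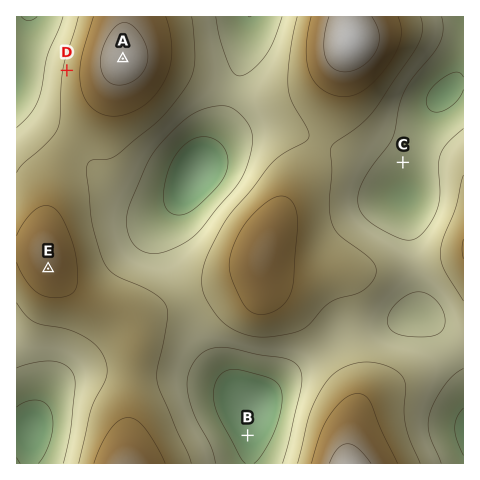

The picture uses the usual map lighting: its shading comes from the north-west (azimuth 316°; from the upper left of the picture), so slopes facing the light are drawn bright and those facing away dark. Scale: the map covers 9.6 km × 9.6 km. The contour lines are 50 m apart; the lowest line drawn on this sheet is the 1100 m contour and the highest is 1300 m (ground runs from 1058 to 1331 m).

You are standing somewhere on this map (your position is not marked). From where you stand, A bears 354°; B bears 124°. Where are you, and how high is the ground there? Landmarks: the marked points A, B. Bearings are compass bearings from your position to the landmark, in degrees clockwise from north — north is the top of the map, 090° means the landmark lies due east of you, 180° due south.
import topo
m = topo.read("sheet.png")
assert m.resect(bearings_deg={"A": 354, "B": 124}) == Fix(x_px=156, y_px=374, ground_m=1200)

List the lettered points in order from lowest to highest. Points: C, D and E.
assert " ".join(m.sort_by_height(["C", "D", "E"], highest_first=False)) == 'C D E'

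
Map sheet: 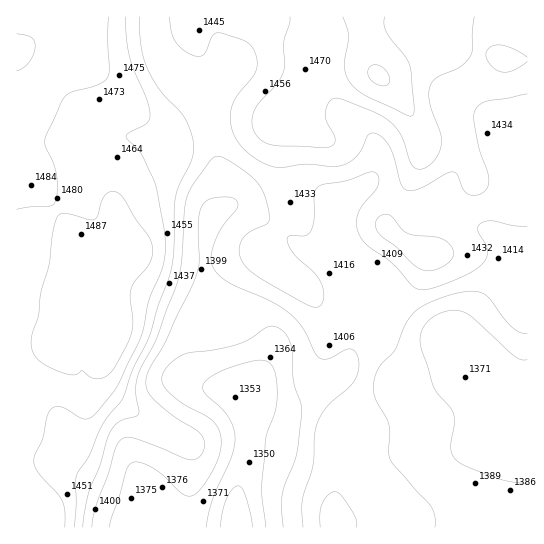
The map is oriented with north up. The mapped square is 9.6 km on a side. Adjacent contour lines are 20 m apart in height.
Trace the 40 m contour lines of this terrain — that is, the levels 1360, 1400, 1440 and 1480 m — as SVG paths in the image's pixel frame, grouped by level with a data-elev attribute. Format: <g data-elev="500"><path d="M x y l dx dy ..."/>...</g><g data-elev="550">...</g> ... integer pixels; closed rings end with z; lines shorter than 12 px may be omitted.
<g data-elev="1360"><path d="M206 527l6-25 19-44 4-20-2-11-4-9-7-9-17-15-2-5 0-4 6-7 14-8 23-7 15-3 6 2 6 5 3 8 1 15-1 20-10 28-4 42 0 17 4 30"/></g><g data-elev="1400"><path d="M92 527l3-19 13-33 7-25 3-7 4-4 5-2 8 1 55 22 8-2 5-7 1-9-3-8-28-19-18-14-7-10-2-10 3-11 16-28 32-69 2-12-1-39 3-13 3-6 5-3 16-3 9 2 3 2 1 4-2 5-15 19-8 17-2 15 6 12 13 10 40 18 20 13 12 13 13 26 4 5 4 1 6 0 16-9 5-1 5 2 3 7 0 12-4 11-6 8-21 17-6 9-4 10-3 12-1 29-11 35 1 26"/><path d="M435 527l0-10-4-11-36-40-5-8-1-33-13-24-2-10 0-10 4-11 4-7 13-13 10-25 9-12 15-10 26-9 18-3 11 3 6 5 21 28 8 5 8 2"/></g><g data-elev="1440"><path d="M75 527l1-24-1-21 2-8 12-17 14-34 20-26 10-27 16-33 9-31 11-28 5-24 2-57 4-14 11-21 2-9 0-15-8-19-5-8-21-22-13-24-5-20-2-28"/><path d="M423 270l12 0 14-8 5-8-4-9-5-5-7-3-29-3-7-5-12-14-5-1-6 2-2 3-2 6 4 9 18 13 17 18z"/><path d="M169 17l2 14 4 10 7 8 11 6 6 1 4-1 9-18 5-4 5 0 20 7 7 3 3 4 5 11 0 11-4 8-14 16-5 9-3 11 0 13 5 13 10 12 13 10 15 6 9 0 23-3 27 3 10-2 13-8 6-8 6-14 6-2 8 4 8 10 4 11 6 24 5 7 5 2 8-2 28-15 7-2 5 3 4 12 4 6 5 2 7 0 5-3 4-3 2-10-12-38-3-22 1-9 5-5 6-4 41-7"/></g><g data-elev="1480"><path d="M92 378l10 0 8-5 17-29 6-18-3-28 1-9 4-8 14-16 4-11-1-9-3-9-13-17-13-21-4-4-5-3-5 1-5 5-6 18-3 4-6 1-24-7-4 1-4 3-4 16-4 33-8 28-2 21-8 24 1 8 2 7 4 5 7 6 13 6 12 4 7-1 5-4z"/><path d="M17 209l13-2 20-1 5-4 2-12 0-15-4-13-8-16 0-8 16-36 5-7 7-3 25-7 7-4 3-4 1-8-1-28 1-24"/><path d="M343 17l5 17-4 32 2 8 4 8 6 7 9 6 46 21 3-2 0-7-4-41-5-9-18-24-3-8 1-8"/></g>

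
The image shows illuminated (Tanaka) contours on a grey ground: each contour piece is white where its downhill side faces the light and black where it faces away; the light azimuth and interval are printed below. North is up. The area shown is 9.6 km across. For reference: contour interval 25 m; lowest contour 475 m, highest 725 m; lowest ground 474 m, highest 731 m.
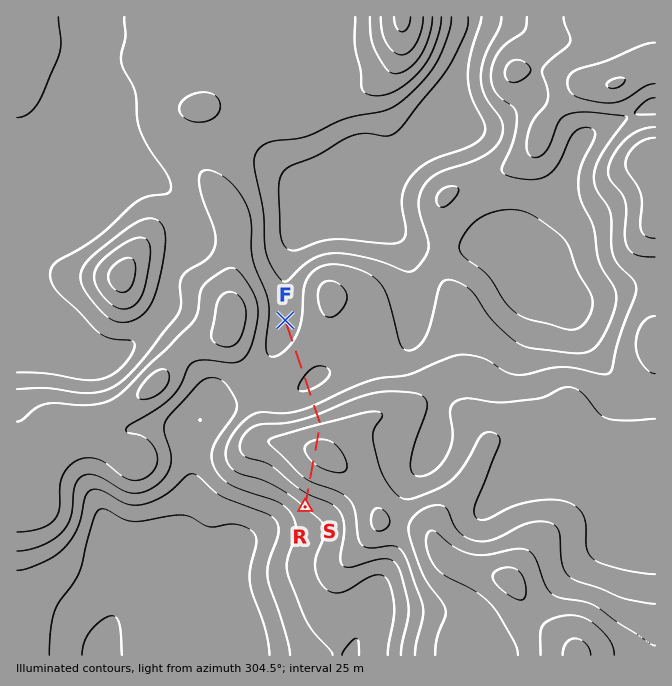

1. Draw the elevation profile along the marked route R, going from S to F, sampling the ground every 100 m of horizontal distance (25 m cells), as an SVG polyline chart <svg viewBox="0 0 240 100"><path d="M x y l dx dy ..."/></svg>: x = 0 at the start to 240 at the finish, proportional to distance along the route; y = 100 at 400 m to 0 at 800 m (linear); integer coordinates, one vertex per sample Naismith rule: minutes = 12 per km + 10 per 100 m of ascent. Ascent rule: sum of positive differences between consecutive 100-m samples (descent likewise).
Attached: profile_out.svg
<svg viewBox="0 0 240 100"><path d="M0 56l8-3 9-3 8-3 8-3 8-3 9-2 8-2 8-1 8 0 9 1 8 2 8 3 8 3 9 4 8 5 8 4 8 3 9 2 8 0 8 0 8-1 9-1 8 0 8 0 8 1 9 1 8 1 8 2 8 0 1 1"/></svg>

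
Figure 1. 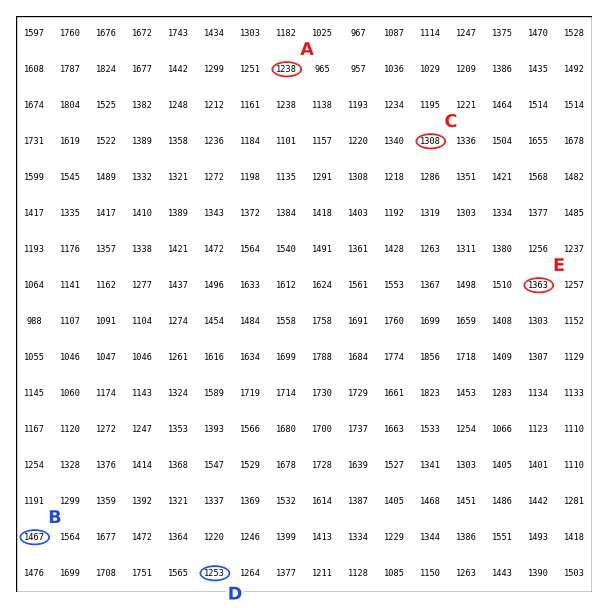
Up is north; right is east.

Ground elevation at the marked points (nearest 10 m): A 1240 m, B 1470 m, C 1310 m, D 1250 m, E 1360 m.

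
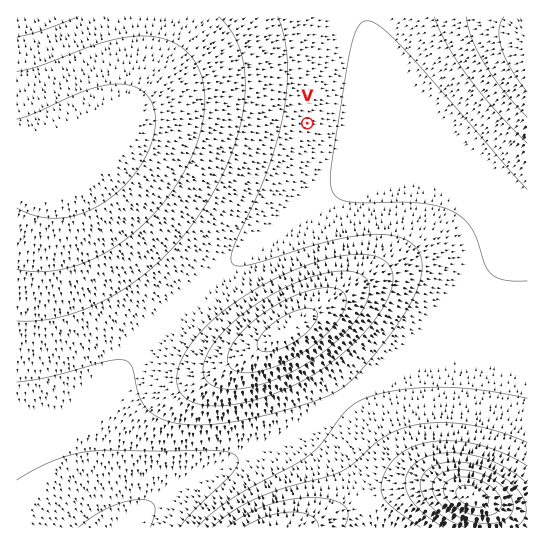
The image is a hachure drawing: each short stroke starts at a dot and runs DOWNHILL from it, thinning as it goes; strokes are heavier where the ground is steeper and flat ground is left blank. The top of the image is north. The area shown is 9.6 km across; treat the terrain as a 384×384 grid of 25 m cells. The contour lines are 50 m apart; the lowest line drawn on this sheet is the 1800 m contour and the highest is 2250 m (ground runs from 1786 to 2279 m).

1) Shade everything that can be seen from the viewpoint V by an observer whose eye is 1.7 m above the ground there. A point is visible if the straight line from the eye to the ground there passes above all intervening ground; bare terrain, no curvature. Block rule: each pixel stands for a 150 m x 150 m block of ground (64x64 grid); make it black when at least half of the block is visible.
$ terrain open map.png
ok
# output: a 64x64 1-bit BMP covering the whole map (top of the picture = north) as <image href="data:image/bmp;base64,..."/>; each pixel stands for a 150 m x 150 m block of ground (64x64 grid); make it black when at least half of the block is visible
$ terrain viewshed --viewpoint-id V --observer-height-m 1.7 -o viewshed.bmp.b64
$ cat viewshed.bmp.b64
<image width="64" height="64" href="data:image/bmp;base64,Qk0+AgAAAAAAAD4AAAAoAAAAQAAAAEAAAAABAAEAAAAAAAACAAATCwAAEwsAAAIAAAAAAAAA////AAAAAAAAAAAAAAAAAAAAAAAAAAAAAAAAAAAAAAAAAAAAAAAAAAAAAAAAAAf/AAAAAAAAB/8AAAAAAAAH/gAAAAAAAAPwAAAAAAAAAAAAAAAAAAAAAAAAAAAAAAAAAAAAAAAAAAAAAAAAAAAAAAAAAAAAAAAAAAAAAAAAAAAAAAAAAAAAAAAAAAAAAAAAAAAAAAAAAAAAAAAAAAAAAAAAAAAAAAAAAAAAAAAAAAAAAAAAAAAAAAAAAQAAAAAAAAAH+AAAAAAAAAf+AAAAAAAAA//AAAAAAAAB//AAAAAAAAH//AAAAAAAAP/+AAAAAAAAf/+AAAAAAAA//+AAAAAAAB//8AAAAAAAH//8AAEAAAAP//4AAwAAAAf//4ADAAAAA///wAcAAAAB///wDwAAAAD///wfAAAAAP////8AAAAAf////wAAAAB/////AAAAAD////8AAAAAP////wAAAAAf////AAAB+B////8AAAP/H////wAAB///////AAAH//////8AAAf//////wAAB///////AAAD//////8AAAP//////wAAAf//////AAAA//////8AAAB//////wAAAB/j////AAAAAAP///8AAAAAAf///wAAAAAB////AAAAAAH///8AAAAAAP///wAAAAAA///+AAAAAAD///wAAAAAAP//+A=="/>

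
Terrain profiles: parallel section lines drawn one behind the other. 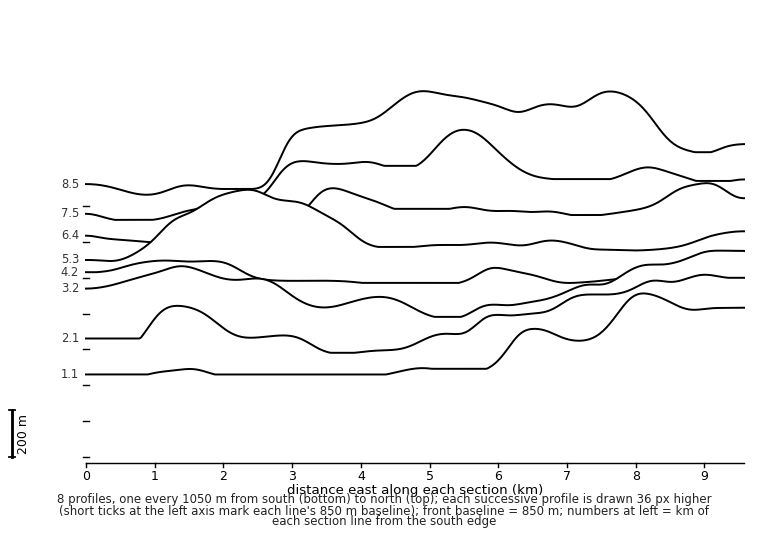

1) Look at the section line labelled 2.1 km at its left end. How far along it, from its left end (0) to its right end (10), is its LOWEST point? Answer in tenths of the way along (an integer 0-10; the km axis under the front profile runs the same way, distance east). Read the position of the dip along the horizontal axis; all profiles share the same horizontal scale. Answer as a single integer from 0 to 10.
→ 4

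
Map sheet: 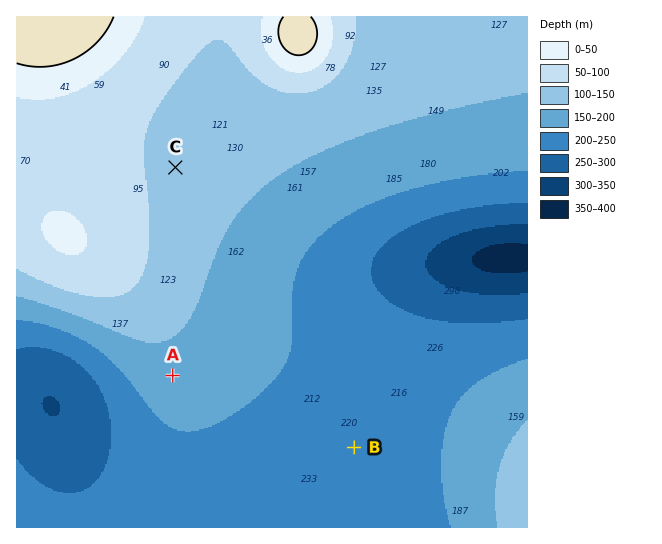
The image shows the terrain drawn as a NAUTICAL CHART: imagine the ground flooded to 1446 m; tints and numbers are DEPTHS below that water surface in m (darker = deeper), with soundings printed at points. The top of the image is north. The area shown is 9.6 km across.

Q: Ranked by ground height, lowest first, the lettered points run B A C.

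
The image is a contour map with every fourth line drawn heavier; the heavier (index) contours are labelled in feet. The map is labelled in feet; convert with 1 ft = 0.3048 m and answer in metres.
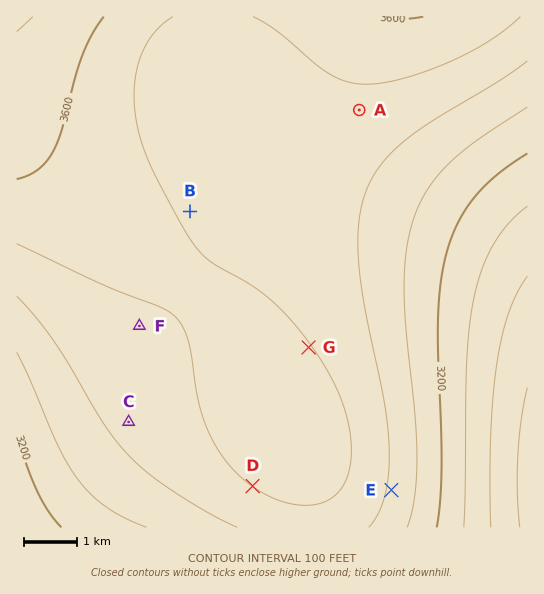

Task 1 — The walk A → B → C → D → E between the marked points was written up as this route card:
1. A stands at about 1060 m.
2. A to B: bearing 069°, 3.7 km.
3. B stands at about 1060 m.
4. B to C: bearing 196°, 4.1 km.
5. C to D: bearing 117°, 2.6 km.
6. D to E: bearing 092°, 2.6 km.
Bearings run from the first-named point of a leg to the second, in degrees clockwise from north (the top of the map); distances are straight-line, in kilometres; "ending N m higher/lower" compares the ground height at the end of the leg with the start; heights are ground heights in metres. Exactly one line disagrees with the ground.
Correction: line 2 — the bearing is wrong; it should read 239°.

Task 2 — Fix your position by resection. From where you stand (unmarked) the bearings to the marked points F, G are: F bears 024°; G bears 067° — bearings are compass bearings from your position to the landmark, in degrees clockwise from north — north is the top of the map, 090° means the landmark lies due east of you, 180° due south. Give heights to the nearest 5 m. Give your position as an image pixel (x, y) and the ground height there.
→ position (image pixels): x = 88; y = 441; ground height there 1025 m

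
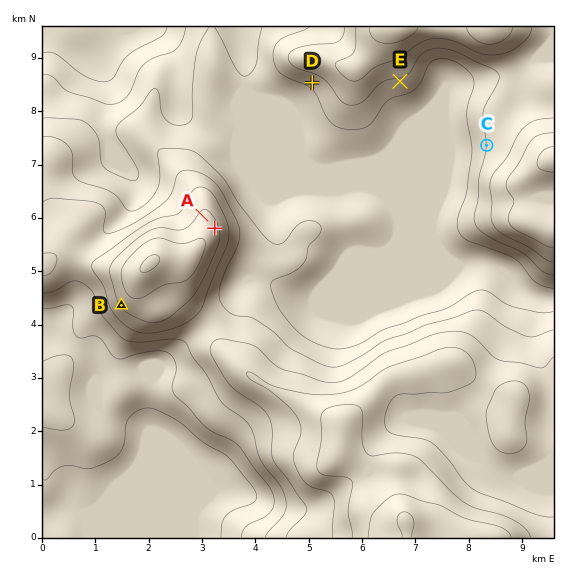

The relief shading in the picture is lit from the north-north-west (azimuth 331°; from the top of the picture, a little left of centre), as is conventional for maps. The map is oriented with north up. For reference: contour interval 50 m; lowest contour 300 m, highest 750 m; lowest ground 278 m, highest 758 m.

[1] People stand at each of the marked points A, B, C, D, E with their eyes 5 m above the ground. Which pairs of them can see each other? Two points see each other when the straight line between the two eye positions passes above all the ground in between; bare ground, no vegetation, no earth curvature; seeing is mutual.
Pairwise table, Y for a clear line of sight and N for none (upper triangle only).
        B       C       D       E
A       N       Y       Y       Y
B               N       N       N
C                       N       Y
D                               N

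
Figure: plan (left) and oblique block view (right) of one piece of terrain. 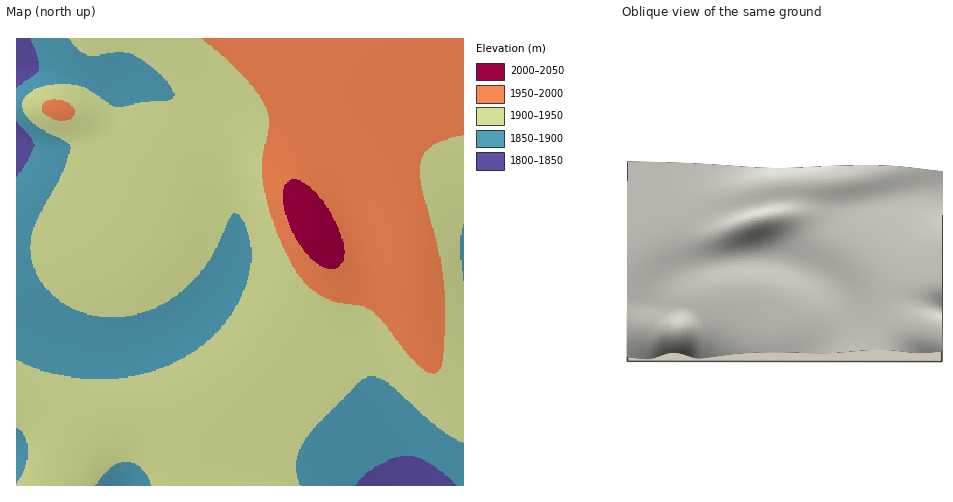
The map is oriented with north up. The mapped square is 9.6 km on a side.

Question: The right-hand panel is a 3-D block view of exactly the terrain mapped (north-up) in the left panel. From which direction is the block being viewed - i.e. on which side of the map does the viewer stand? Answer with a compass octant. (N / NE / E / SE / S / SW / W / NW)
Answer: W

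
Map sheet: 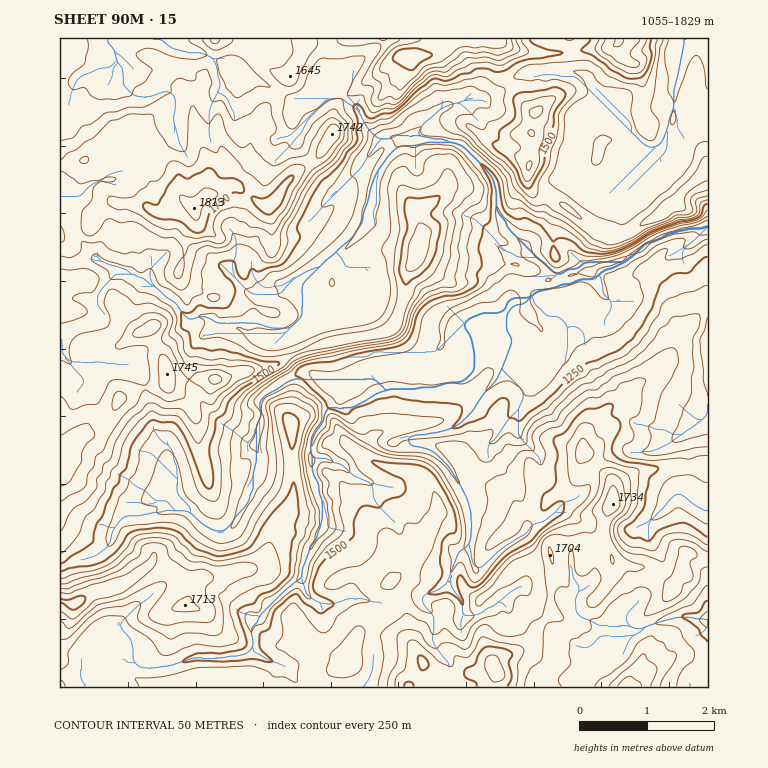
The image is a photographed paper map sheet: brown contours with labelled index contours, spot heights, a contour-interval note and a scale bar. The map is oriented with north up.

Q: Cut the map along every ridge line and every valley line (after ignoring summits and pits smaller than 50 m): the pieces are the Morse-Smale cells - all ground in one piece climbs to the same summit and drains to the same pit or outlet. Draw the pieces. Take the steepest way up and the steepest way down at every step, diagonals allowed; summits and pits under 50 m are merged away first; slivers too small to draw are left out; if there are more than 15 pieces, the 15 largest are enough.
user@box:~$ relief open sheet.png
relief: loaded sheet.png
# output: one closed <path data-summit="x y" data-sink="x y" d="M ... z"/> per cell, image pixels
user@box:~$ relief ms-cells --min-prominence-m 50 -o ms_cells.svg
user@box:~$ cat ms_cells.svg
<path data-summit="495 670" data-sink="708 227" d="M550 197l-4 4-7 24-13 20 2 7-13 1-6 8 2 18 3 2-6 1-20 15-10 2-27 13-8 11-2 22-14 15-13 5-24 0-17 3-14 5-5 5-18 5-9 0-15-10-12 0-15 7-18 12-8 7 3 22-8 24 5 10 0 5 2 3 31 0 18-4 3 20 10 27 2 17-19 33-3 21-35 26-4 11-4 4-8 1-2 5 2 27-19 6-37 0-22 8-29 4-10-4-21-23-5-4-8 0-10 5-8 11-3 26 4 7 410 0 3-14-3-5 0-5 9-8 22-7 6-5 8-19 12-12 2-52-3-10 6-5 14-4-2-18-12-12 6-8 17-7 8-7 7-19 0-3-11-15 2-19 25-26 13-4 9-14 6-6 10-5 23-23 7-13 15-19 9-15 6-3 0-77-22 1-24 7-34 20-8-20-7 2-20-10-21-17z"/><path data-summit="194 208" data-sink="708 227" d="M212 57l-7 14 0 16-12 13 2 24 13 42-1 15 1 14-14 12-4-1-10-13 0-13-6-12-13-16-5-11-10-14-13-6-13 5-9 5-16 21-9 8-26 6 0 96 16 1 6-3 14-2 22 14 10 1 12 9 8 1 10 9 14 7 17 22 8-4 9 0 6 4 0 6 2 2 22-2 22 11-4-8-2-12 4-12 7-11 17-1 10-7 14-4 8-5 7 0 5 4 8-1 1-19 34-37 10-52 7-12 17-20-11-5-10 4-21 31-20 20-5 0-14-15-22-32-5-17 0-17 5-7-40-22-17-5-7-7z"/><path data-summit="77 602" data-sink="708 227" d="M310 459l-18 4-31 0-1-2-3 16-7 10-13 34-6 7-7 4-12-2-8-5-17-17-5-1-13-17-4 0-8 3-7 7-9 13-15 2-5 3-7 11-4 14-6 7-12 7-11 2-21 8 0 120 23 0-3-7 3-26 8-11 10-5 8 0 5 4 21 23 10 4 29-4 22-8 37 0 18-5-1-28 2-5 8-1 4-4 4-11 35-26 3-21 19-33-2-17-10-27z"/><path data-summit="417 254" data-sink="708 227" d="M410 138l-8 2-21 26-7 19 0 10-2 10-3 5-2 15-35 41 0 40-4 9-23 16-12 6 12 32 22 14 22-3 14-9 17-5 34-1 13-5 14-15 2-5-2-10 6-14 4-4 27-13 17-5 13-12 5 0-4-10 0-11 6-8 13-1-4-8-17-14-8-13-3-16 0-16-6-11-29-29-22-5-27 0z"/><path data-summit="60 467" data-sink="708 227" d="M60 349l0 218 2 0 9-5 21-5 12-7 6-7 4-14 7-11 5-3 15-2 5-4 1-7 10-9 12-6 0-20-5-20-6-9-6-13 0-9-11-42-13-11-7 2-12 0-8-4-30 2z"/><path data-summit="194 208" data-sink="153 39" d="M163 38l-103 1 0 125 7 1 19-5 9-8 18-22 20-9 7 2 6 4 10 14 5 11 13 16 6 12 0 13 14 14 14-12-1-4 1-25-13-42-2-24 12-13 0-16 7-13-8-4-32-7z"/><path data-summit="410 56" data-sink="708 227" d="M493 38l-166 0 0 33 3 9 8 7 4 6 17 17 12 23 7 5 12-2 7 4 8 0 7-2 9-13 18-16 27-10 19 0 11-5 13-11-8-8-2-27z"/><path data-summit="167 374" data-sink="708 227" d="M206 317l-14 2-25 20-20 9-22 14 8 4 9 11 4 21 6 18 0 9 16 32 1 10 0 20-1 2 1 3 13 15 5 1 17 17 8 5 12 2 7-4 6-7 13-34 7-10 2-22-8-13-33-22-13-12-14-19-3-17 3-22 6-9 16-13-1-7z"/><path data-summit="495 670" data-sink="708 340" d="M708 305l-6 3-9 15-15 19-7 13-23 23-12 8-13 17-13 4-25 26-2 19 11 16 22-17 9-2 10 3 17-1 17-7 13-10 6 21 0 10 20-2z"/><path data-summit="537 112" data-sink="708 227" d="M510 84l-14 10-11 5-19 0-27 10-18 16-10 14 28 1 22 5 29 29 6 11 0 16 3 16 8 13 13 10 5 6 6-6 12-22 5-22-13-4-7-9 0-14 5-22-2-18 3-17-13-12z"/><path data-summit="216 379" data-sink="708 227" d="M236 327l-24 2-16 13-5 8-3 14 2 20 3 8 25 28 37 24 7-23-3-22 8-7 18-12 15-7 10-1-5-3-13-31-10 3-15 0-12-3z"/><path data-summit="537 112" data-sink="686 39" d="M567 71l-33 0-19 6-6 6 12 17 13 12-3 17 2 18-5 22 0 14 7 9 10 4 5-1 9-13 30-13 8-10 2-12 3-5 2-27-9-25-5-10-6-6z"/><path data-summit="611 504" data-sink="708 227" d="M682 464l-10 0-15 5-19 2-18 10-6 6-1 6-3-14-16-11-7 21-8 7-17 7-6 8 12 12 2 16 19 6 17 0 9 19 32 3 12 7 4-6 0-8-15-24 0-12 26-29 3-2 5 2 3-3 3-25z"/><path data-summit="495 670" data-sink="708 619" d="M569 542l-5 0-14 8 3 10-3 56-11 8-8 19-6 5-22 7-9 8 0 5 3 5-3 8 1 6 74 0 1-6 6-5 12-6 19-17 10-17-24-15-12-3-6-6-2-10 5-7 2-7-8-18 0-25z"/><path data-summit="620 39" data-sink="686 39" d="M684 38l-64 0-9 9-35 3-3 3 2 17 9 4 6 6 12 29 2 6-1 26 15-15 15-1 12-5 28-23 12-54z"/>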